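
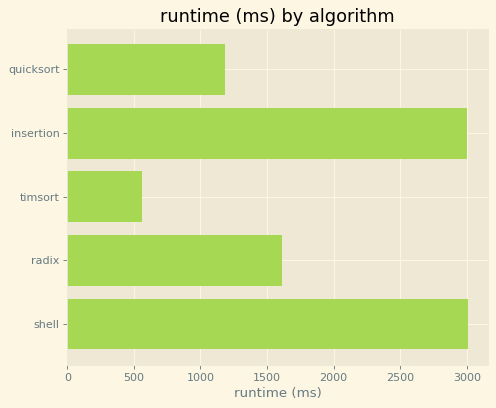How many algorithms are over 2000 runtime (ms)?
Above 2000: insertion, shell.

2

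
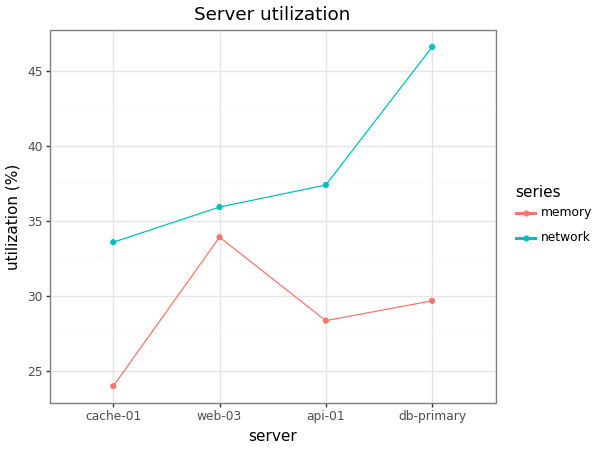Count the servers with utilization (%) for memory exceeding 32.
1

Above 32: web-03.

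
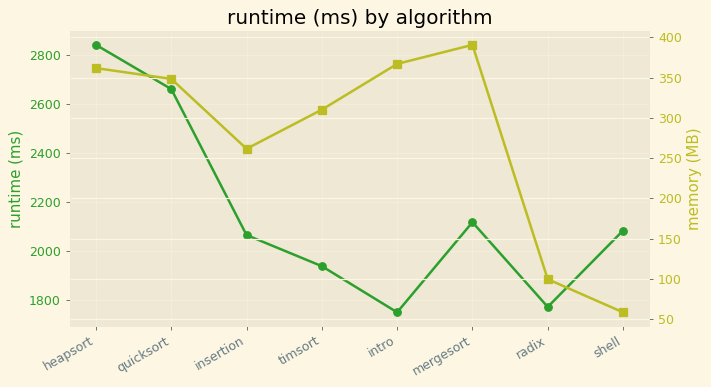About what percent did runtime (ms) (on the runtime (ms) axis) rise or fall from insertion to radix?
≈ -14.3%

insertion ≈ 2100, radix ≈ 1800; (1800 − 2100) / 2100 ≈ -14.3%.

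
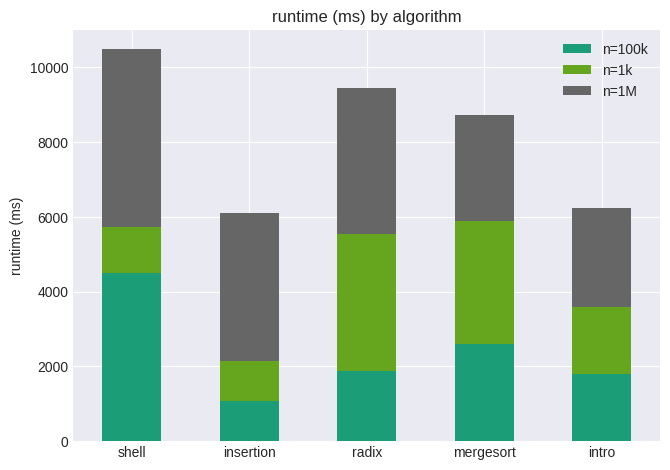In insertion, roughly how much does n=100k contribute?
≈ 1000

n=100k top ≈ 1000, bottom ≈ 0; segment ≈ 1000.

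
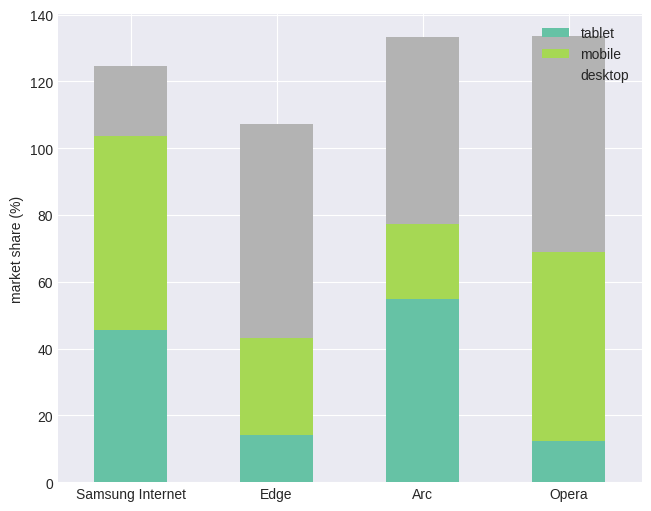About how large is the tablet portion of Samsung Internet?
tablet top ≈ 40, bottom ≈ 0; segment ≈ 40.

≈ 40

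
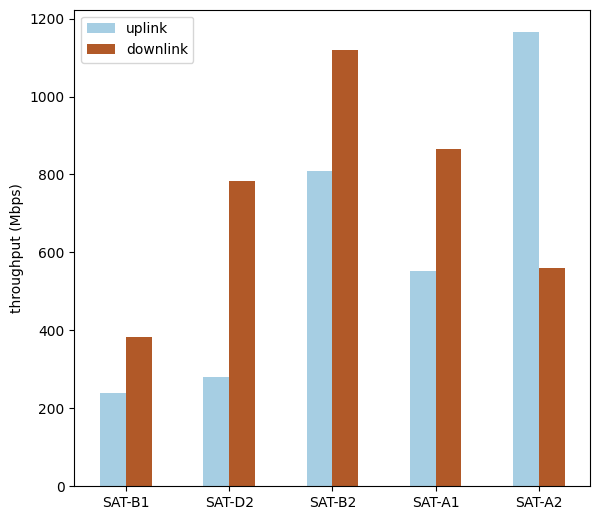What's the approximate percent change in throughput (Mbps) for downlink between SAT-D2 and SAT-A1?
SAT-D2 ≈ 800, SAT-A1 ≈ 900; (900 − 800) / 800 ≈ +12.5%.

≈ +12.5%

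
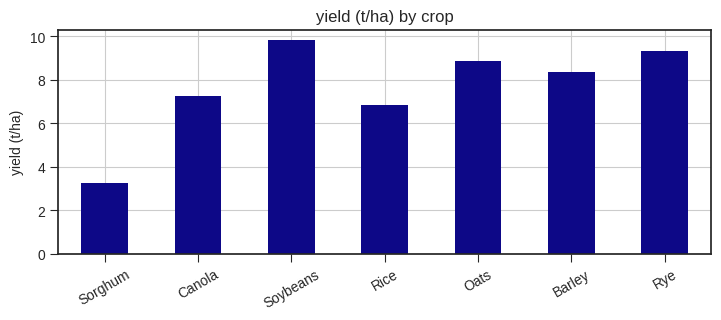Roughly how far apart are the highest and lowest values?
Max Soybeans ≈ 10, min Sorghum ≈ 3; range ≈ 7.

≈ 7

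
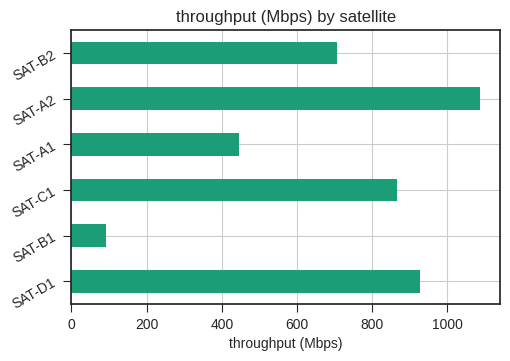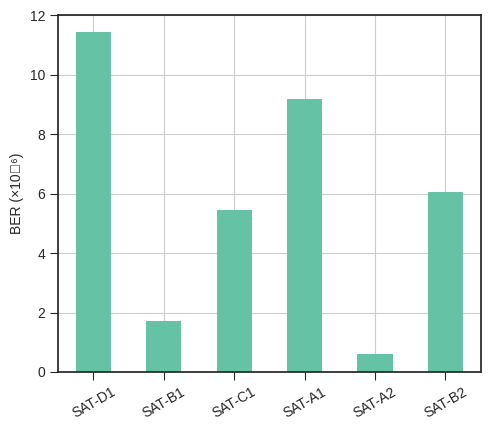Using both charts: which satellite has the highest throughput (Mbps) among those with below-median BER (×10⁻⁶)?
Chart 2 median BER (×10⁻⁶) ≈ 6; below-median satellites: SAT-B1, SAT-C1, SAT-A2. Among those, SAT-A2 has the highest throughput (Mbps) (≈ 1100).

SAT-A2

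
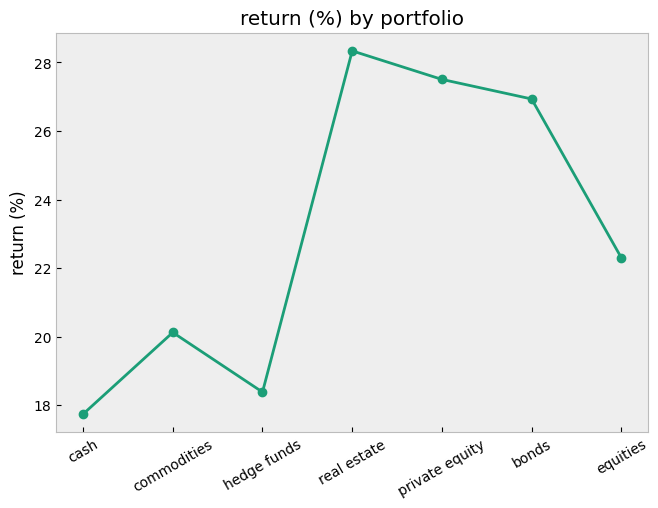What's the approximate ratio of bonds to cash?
bonds ≈ 27, cash ≈ 18; 27/18 ≈ 1.5.

≈ 1.5×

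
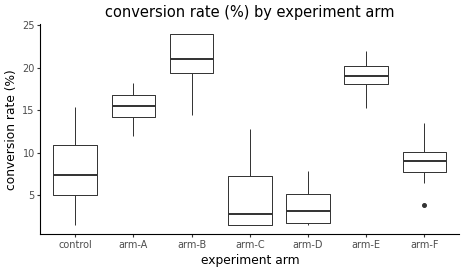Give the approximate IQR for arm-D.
Q3 ≈ 6, Q1 ≈ 2; IQR ≈ 4.

≈ 4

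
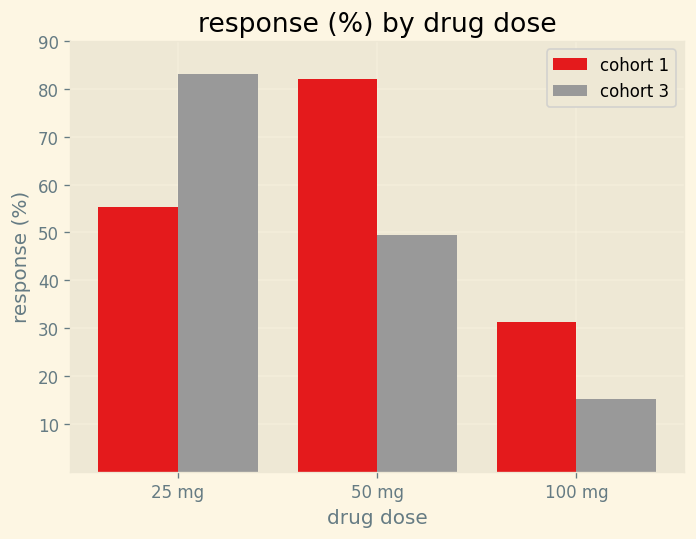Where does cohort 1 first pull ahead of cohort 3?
25 mg: cohort 1 ≈ 60 vs cohort 3 ≈ 80 (not yet); 50 mg: cohort 1 ≈ 80 vs cohort 3 ≈ 50 (first crossover).

50 mg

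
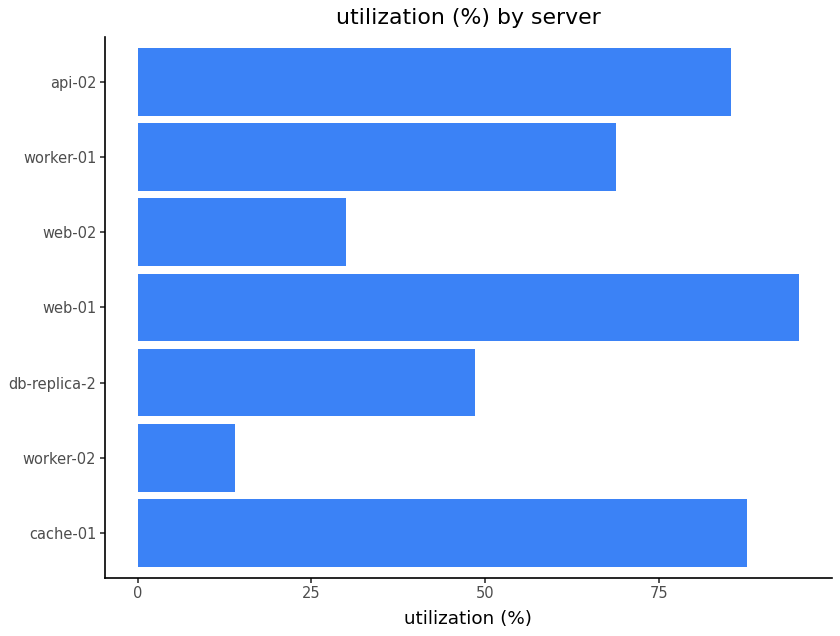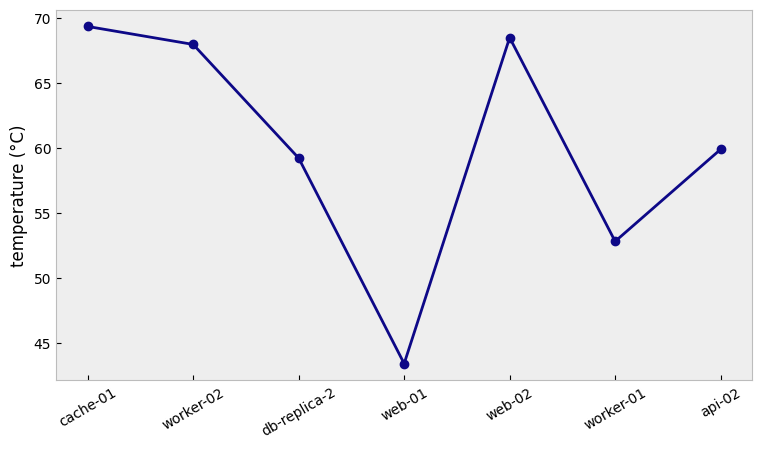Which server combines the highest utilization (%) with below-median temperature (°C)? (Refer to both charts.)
web-01

Chart 2 median temperature (°C) ≈ 60; below-median servers: db-replica-2, web-01, worker-01. Among those, web-01 has the highest utilization (%) (≈ 100).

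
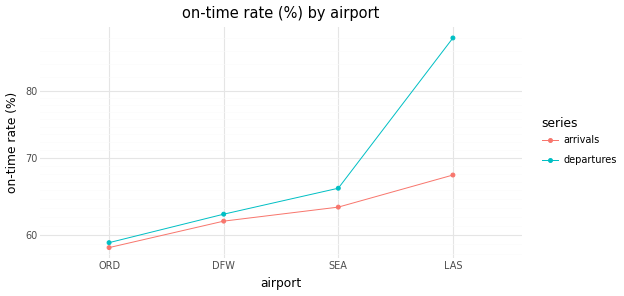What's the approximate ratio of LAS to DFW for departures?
LAS ≈ 90, DFW ≈ 65; 90/65 ≈ 1.38.

≈ 1.38×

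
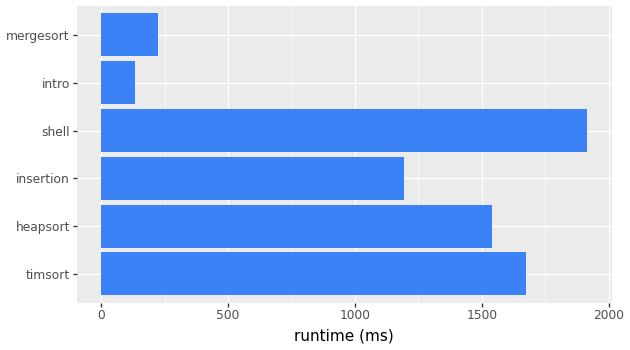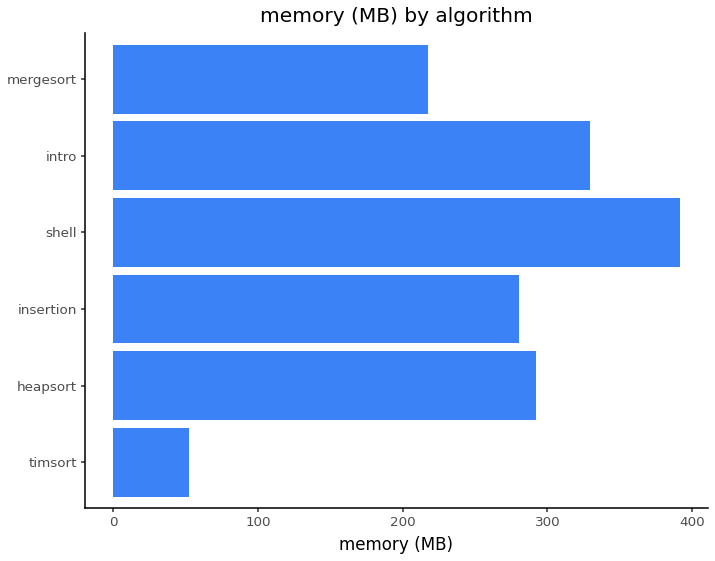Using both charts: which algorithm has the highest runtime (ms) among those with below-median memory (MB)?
Chart 2 median memory (MB) ≈ 300; below-median algorithms: timsort, insertion, mergesort. Among those, timsort has the highest runtime (ms) (≈ 1600).

timsort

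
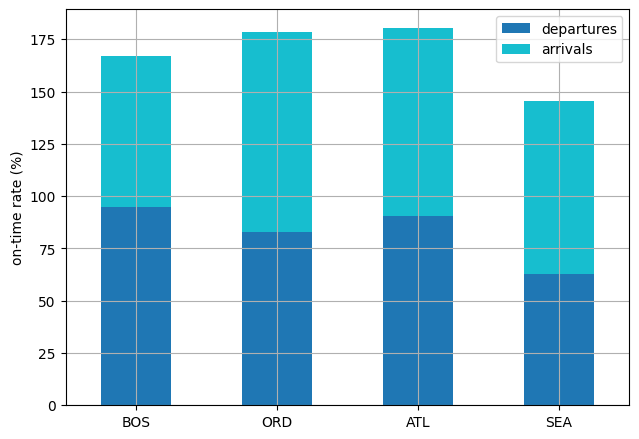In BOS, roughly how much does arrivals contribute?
arrivals top ≈ 160, bottom ≈ 100; segment ≈ 60.

≈ 60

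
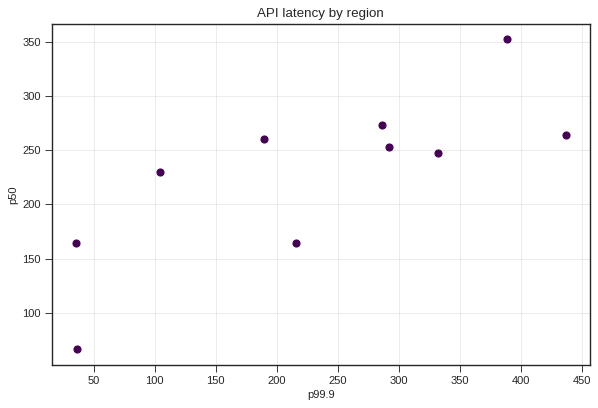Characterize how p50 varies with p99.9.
Points are positively correlated; strong (|r| ≈ 0.8).

positive, strong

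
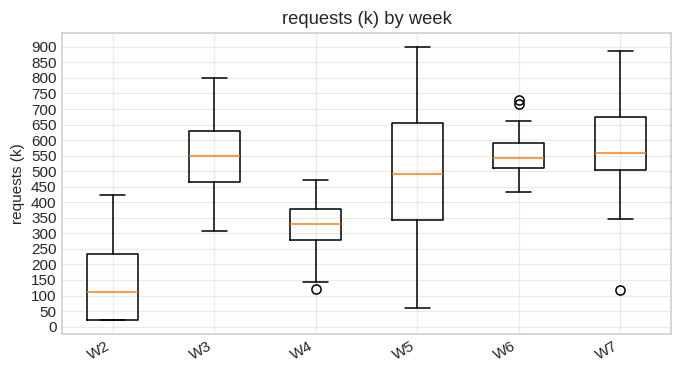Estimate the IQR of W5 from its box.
Q3 ≈ 650, Q1 ≈ 350; IQR ≈ 300.

≈ 300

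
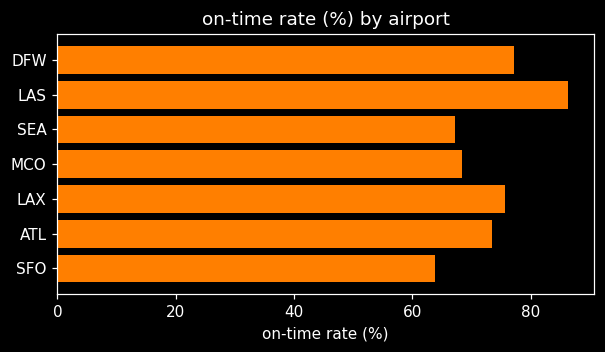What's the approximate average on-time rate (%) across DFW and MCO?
(80 + 70) / 2 ≈ 75.

≈ 75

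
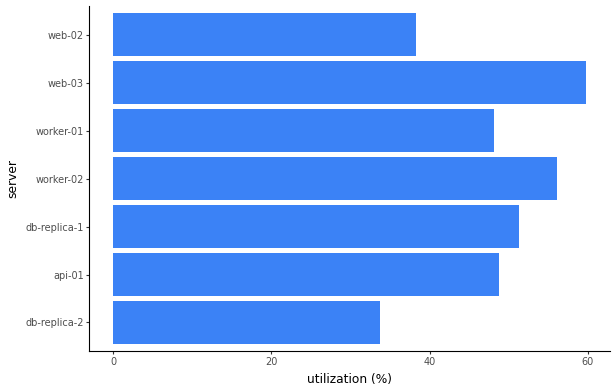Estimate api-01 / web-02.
api-01 ≈ 50, web-02 ≈ 40; 50/40 ≈ 1.25.

≈ 1.25×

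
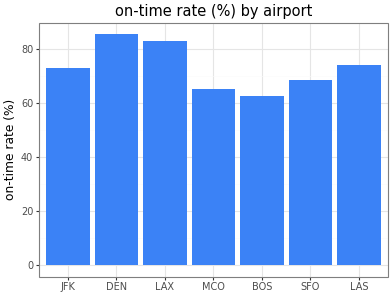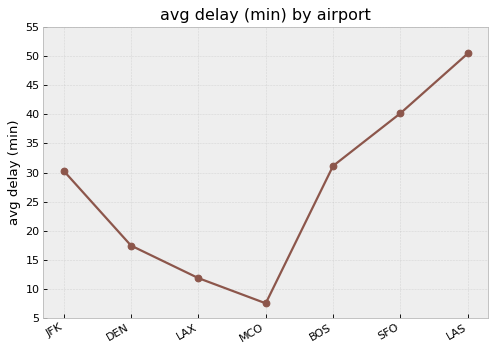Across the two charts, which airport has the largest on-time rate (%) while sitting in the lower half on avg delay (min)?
Chart 2 median avg delay (min) ≈ 30; below-median airports: DEN, LAX, MCO. Among those, DEN has the highest on-time rate (%) (≈ 90).

DEN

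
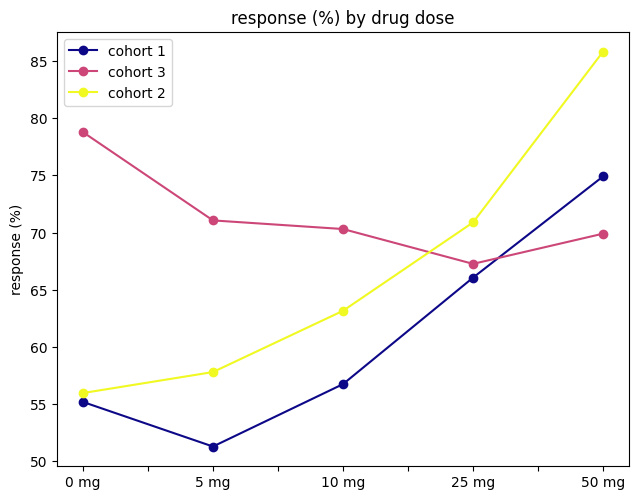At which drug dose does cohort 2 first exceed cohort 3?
25 mg

10 mg: cohort 2 ≈ 65 vs cohort 3 ≈ 70 (not yet); 25 mg: cohort 2 ≈ 70 vs cohort 3 ≈ 65 (first crossover).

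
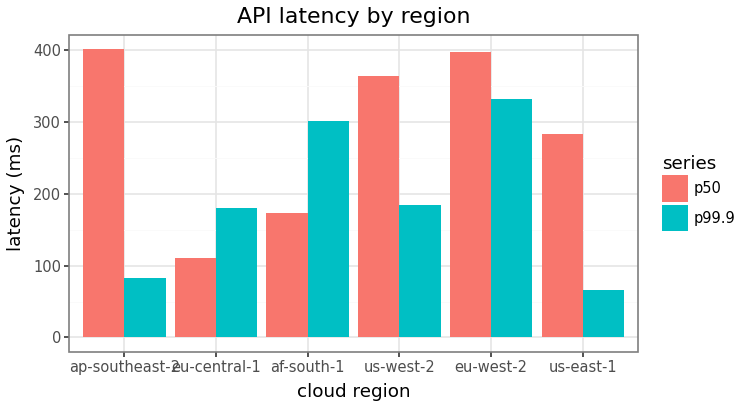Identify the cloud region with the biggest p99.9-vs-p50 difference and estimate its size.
ap-southeast-2, ≈ 300 ms

ap-southeast-2: p99.9 ≈ 100, p50 ≈ 400 → gap ≈ 300. Next-largest (us-east-1) is only ≈ 250.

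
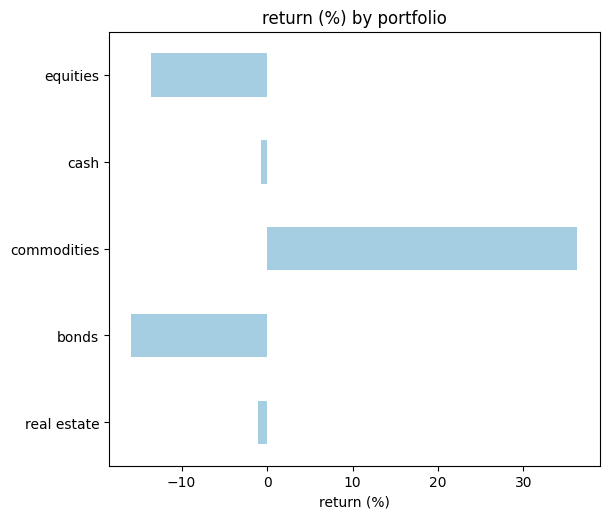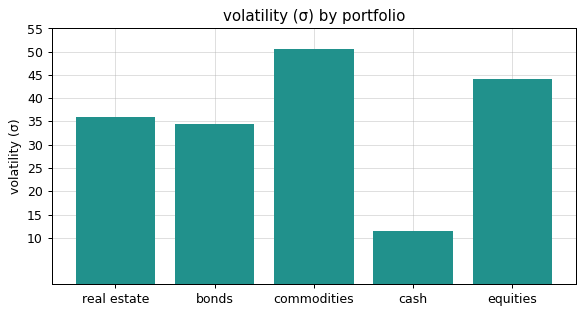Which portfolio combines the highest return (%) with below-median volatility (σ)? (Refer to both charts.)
cash

Chart 2 median volatility (σ) ≈ 35; below-median portfolios: bonds, cash. Among those, cash has the highest return (%) (≈ 0).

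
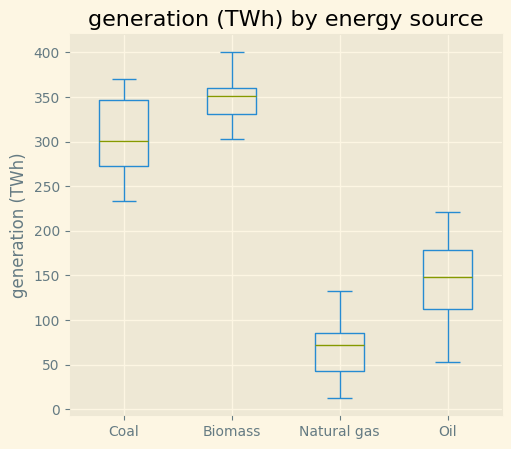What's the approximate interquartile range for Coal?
Q3 ≈ 350, Q1 ≈ 275; IQR ≈ 75.

≈ 75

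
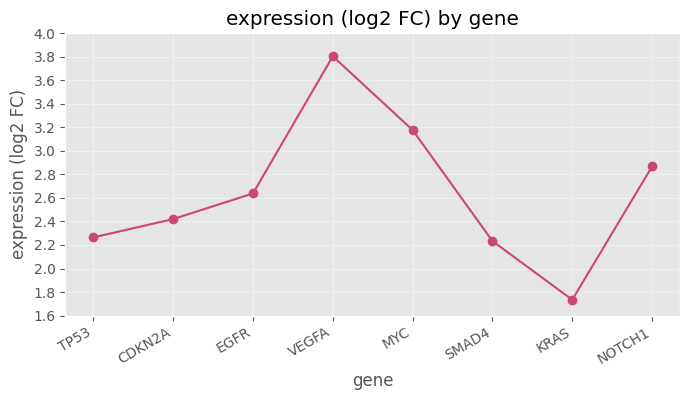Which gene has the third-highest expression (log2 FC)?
NOTCH1

Top 4: VEGFA ≈ 3.8, MYC ≈ 3.2, NOTCH1 ≈ 2.8, EGFR ≈ 2.6.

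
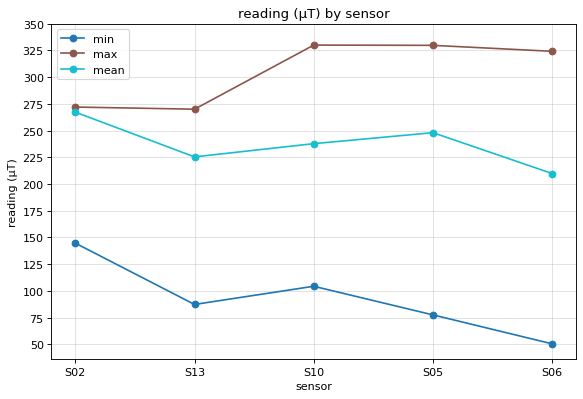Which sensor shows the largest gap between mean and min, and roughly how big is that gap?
S05: mean ≈ 250, min ≈ 75 → gap ≈ 175. Next-largest (S06) is only ≈ 150.

S05, ≈ 175 µT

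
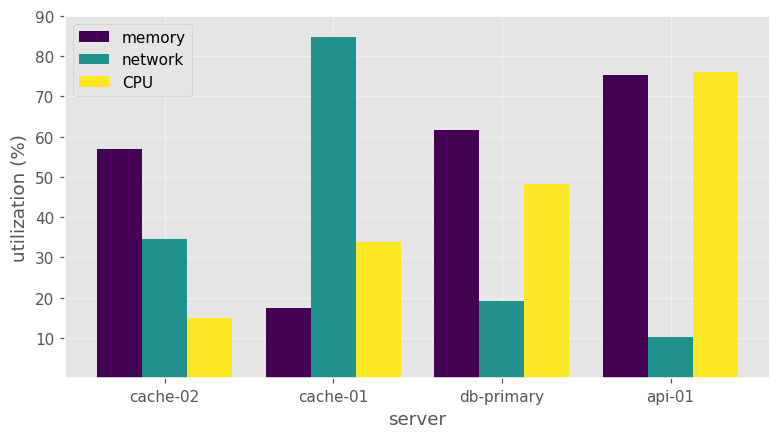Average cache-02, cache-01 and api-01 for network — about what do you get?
(30 + 80 + 10) / 3 ≈ 40.

≈ 40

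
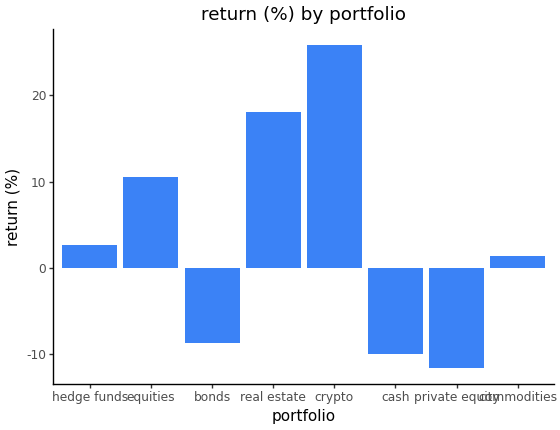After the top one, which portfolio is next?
Top 3: crypto ≈ 25, real estate ≈ 20, equities ≈ 10.

real estate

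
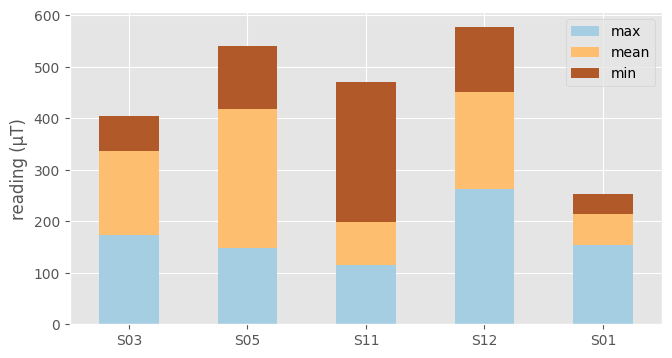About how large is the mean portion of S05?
mean top ≈ 400, bottom ≈ 150; segment ≈ 250.

≈ 250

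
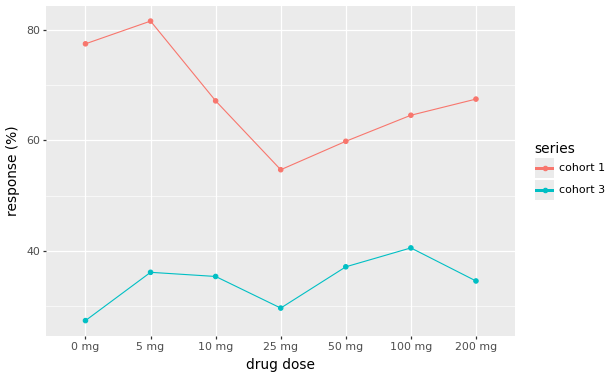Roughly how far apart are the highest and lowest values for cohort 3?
≈ 15

Max 100 mg ≈ 40, min 0 mg ≈ 25; range ≈ 15.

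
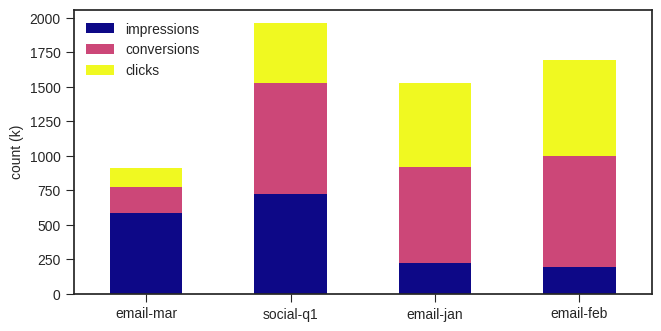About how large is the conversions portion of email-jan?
conversions top ≈ 1000, bottom ≈ 200; segment ≈ 800.

≈ 800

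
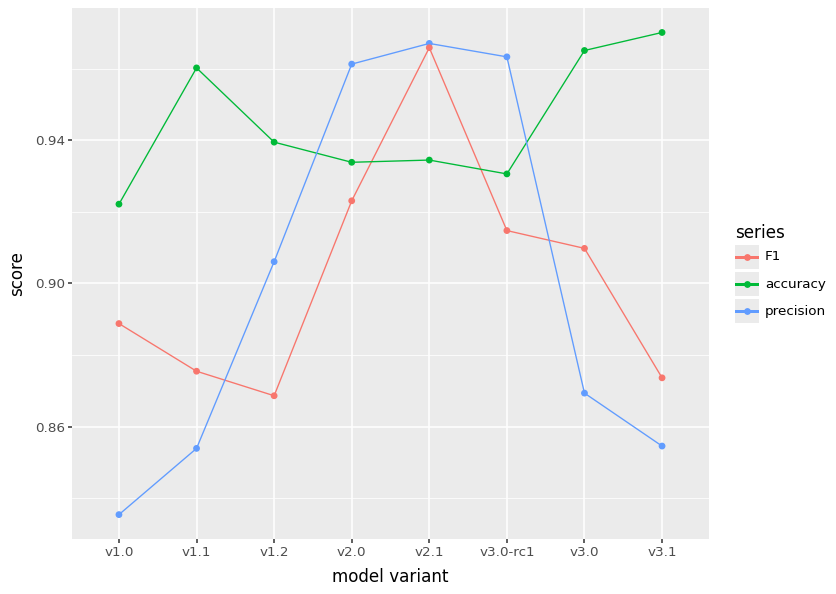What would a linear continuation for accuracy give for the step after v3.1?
Last three: 0.94, 0.96, 0.98 → slope ≈ 0.02/step → next ≈ 1.

≈ 1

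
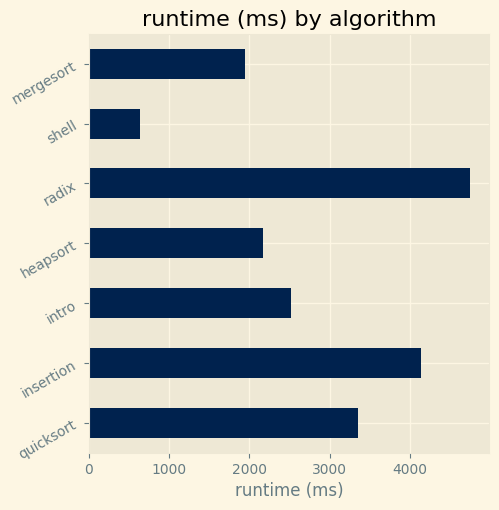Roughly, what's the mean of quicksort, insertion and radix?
(3500 + 4000 + 5000) / 3 ≈ 4167.

≈ 4167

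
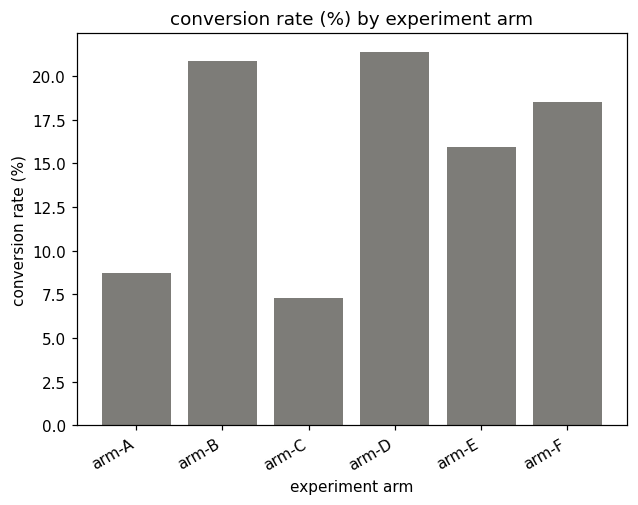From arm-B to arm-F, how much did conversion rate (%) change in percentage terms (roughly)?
arm-B ≈ 20, arm-F ≈ 18; (18 − 20) / 20 ≈ -10%.

≈ -10%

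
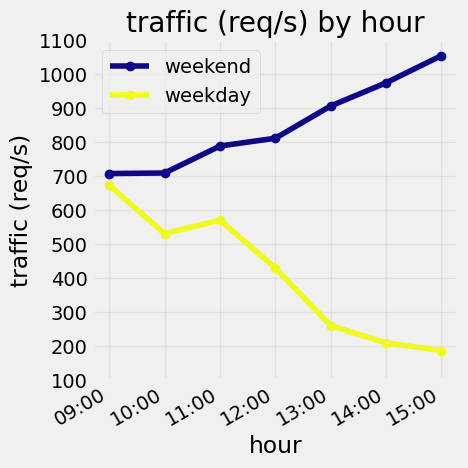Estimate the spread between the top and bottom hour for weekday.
≈ 500

Max 09:00 ≈ 700, min 15:00 ≈ 200; range ≈ 500.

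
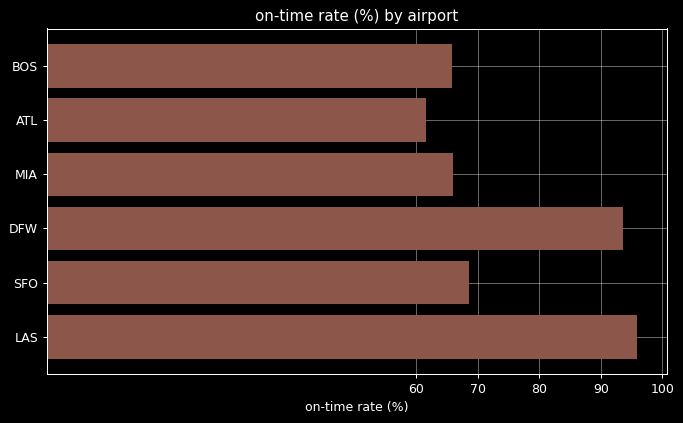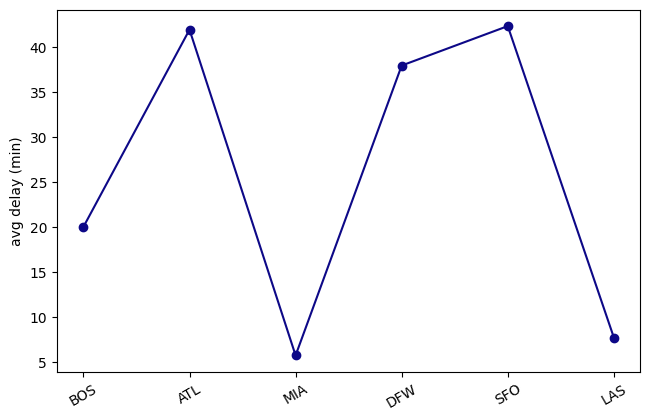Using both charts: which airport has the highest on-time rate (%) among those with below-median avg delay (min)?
LAS

Chart 2 median avg delay (min) ≈ 30; below-median airports: BOS, MIA, LAS. Among those, LAS has the highest on-time rate (%) (≈ 100).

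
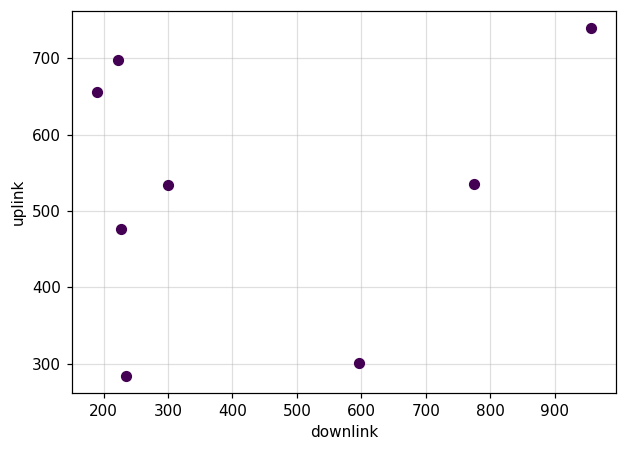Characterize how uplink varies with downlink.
no clear correlation

Points are roughly uncorrelated; weak (|r| ≈ 0.2).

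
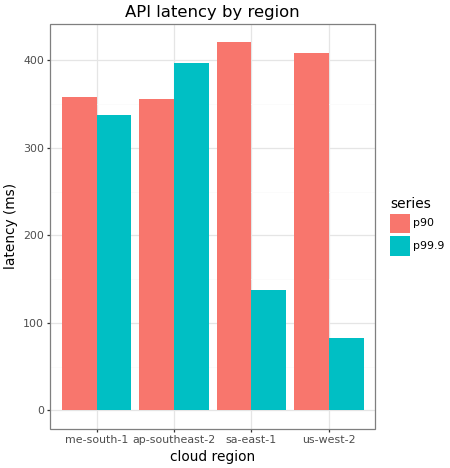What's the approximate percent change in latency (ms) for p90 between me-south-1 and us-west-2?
≈ +14.3%

me-south-1 ≈ 350, us-west-2 ≈ 400; (400 − 350) / 350 ≈ +14.3%.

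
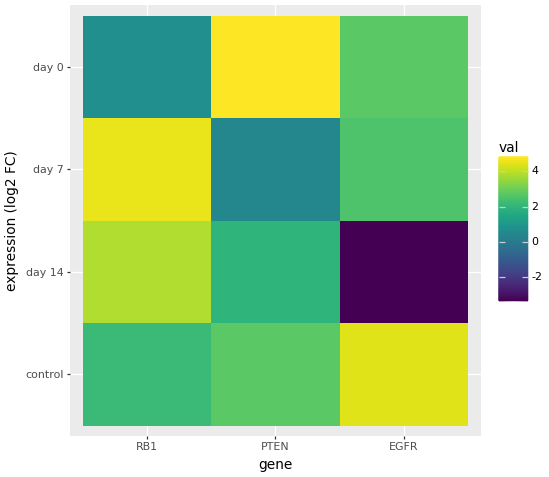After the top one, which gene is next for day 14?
Top 3 for day 14: RB1 ≈ 4, PTEN ≈ 2, EGFR ≈ -3.

PTEN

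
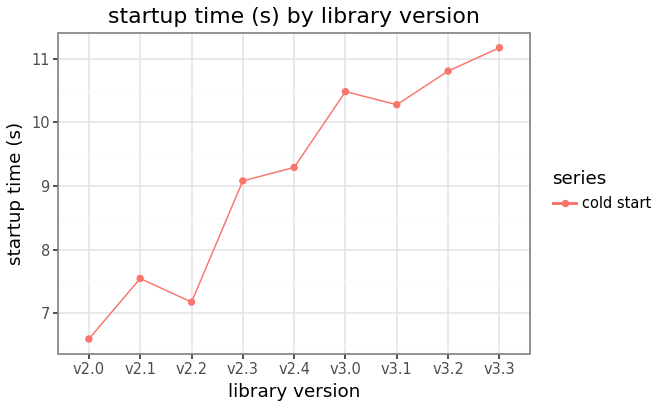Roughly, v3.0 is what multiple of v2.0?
v3.0 ≈ 10.5, v2.0 ≈ 6.5; 10.5/6.5 ≈ 1.62.

≈ 1.62×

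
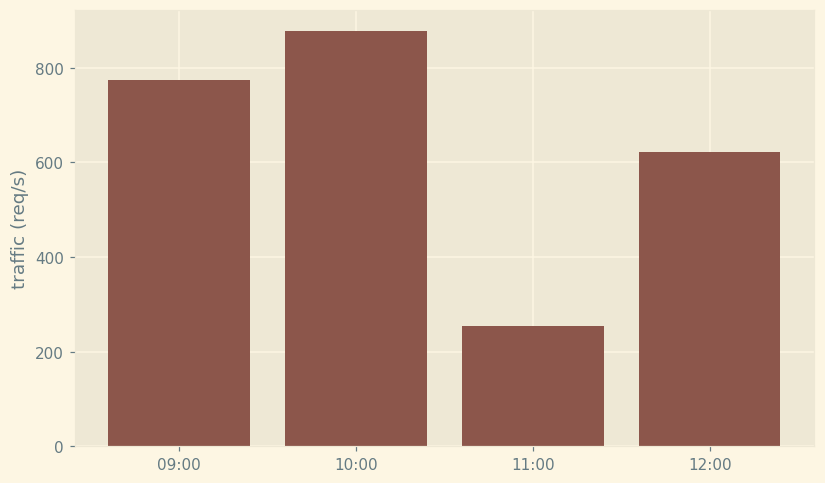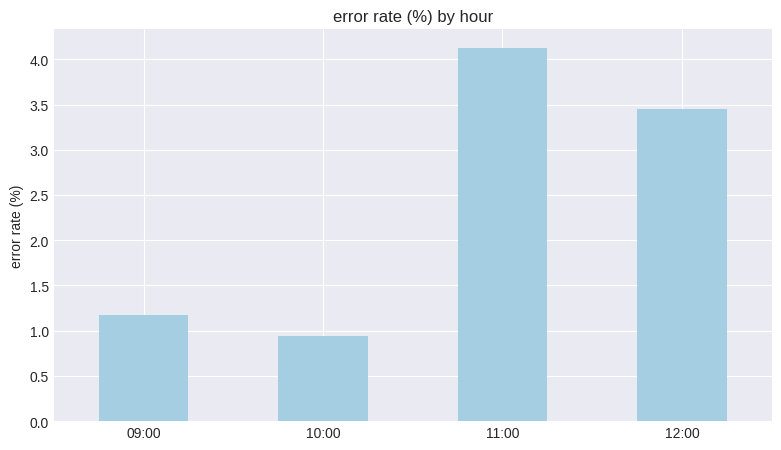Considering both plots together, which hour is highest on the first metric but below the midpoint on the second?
Chart 2 median error rate (%) ≈ 2.5; below-median hours: 09:00, 10:00. Among those, 10:00 has the highest traffic (req/s) (≈ 900).

10:00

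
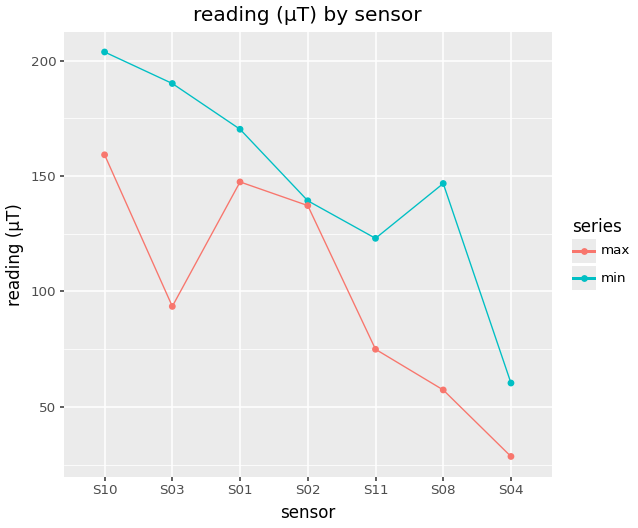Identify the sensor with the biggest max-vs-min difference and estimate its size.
S03: max ≈ 100, min ≈ 200 → gap ≈ 100. Next-largest (S08) is only ≈ 80.

S03, ≈ 100 µT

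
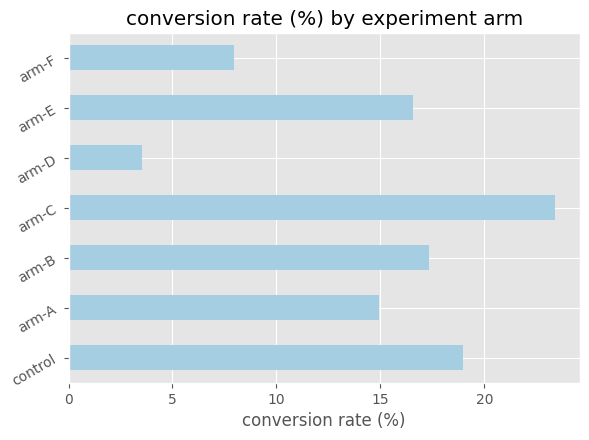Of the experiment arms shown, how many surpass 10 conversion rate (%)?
5

Above 10: control, arm-A, arm-B, arm-C, arm-E.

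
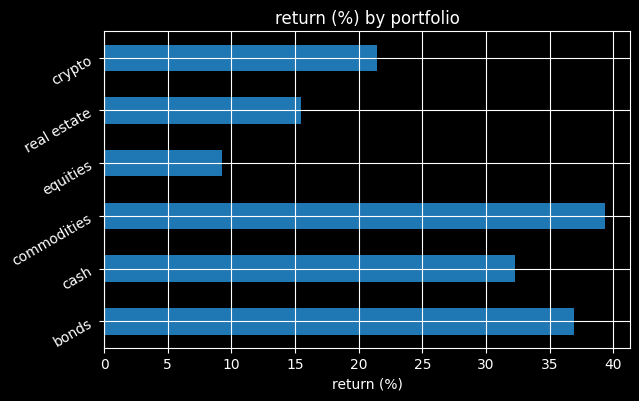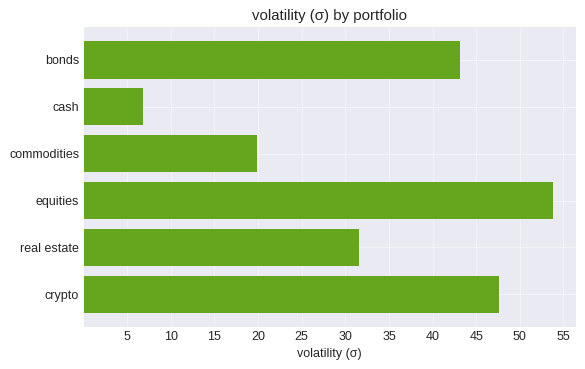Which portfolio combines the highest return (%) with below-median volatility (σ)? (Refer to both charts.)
commodities

Chart 2 median volatility (σ) ≈ 35; below-median portfolios: cash, commodities, real estate. Among those, commodities has the highest return (%) (≈ 40).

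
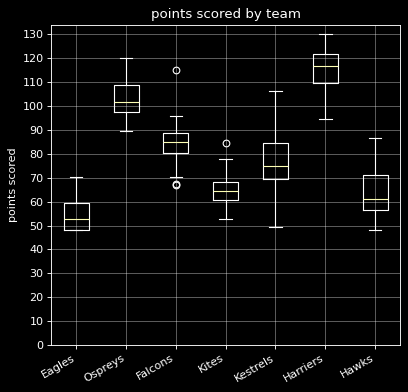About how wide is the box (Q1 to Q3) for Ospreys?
≈ 10

Q3 ≈ 110, Q1 ≈ 100; IQR ≈ 10.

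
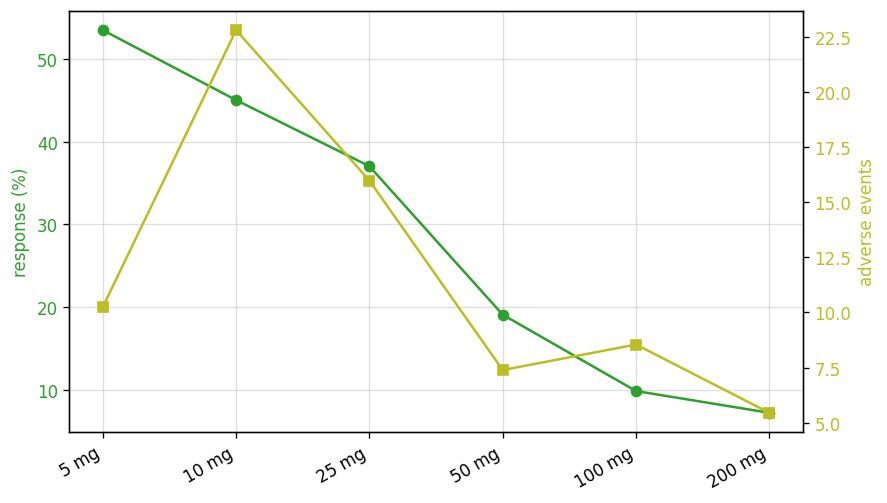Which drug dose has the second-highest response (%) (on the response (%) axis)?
10 mg

Top 3 (on the response (%) axis): 5 mg ≈ 55, 10 mg ≈ 45, 25 mg ≈ 35.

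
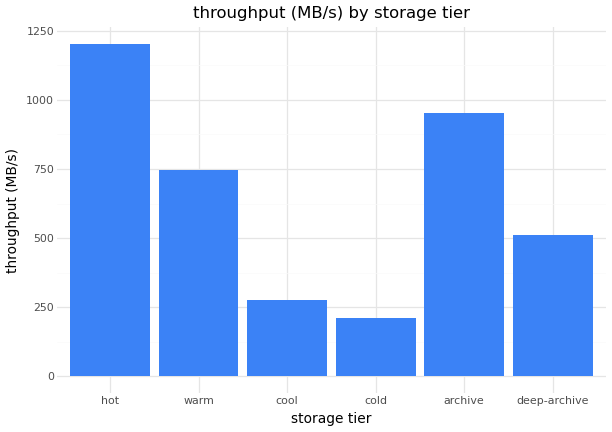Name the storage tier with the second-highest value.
archive

Top 3: hot ≈ 1200, archive ≈ 1000, warm ≈ 800.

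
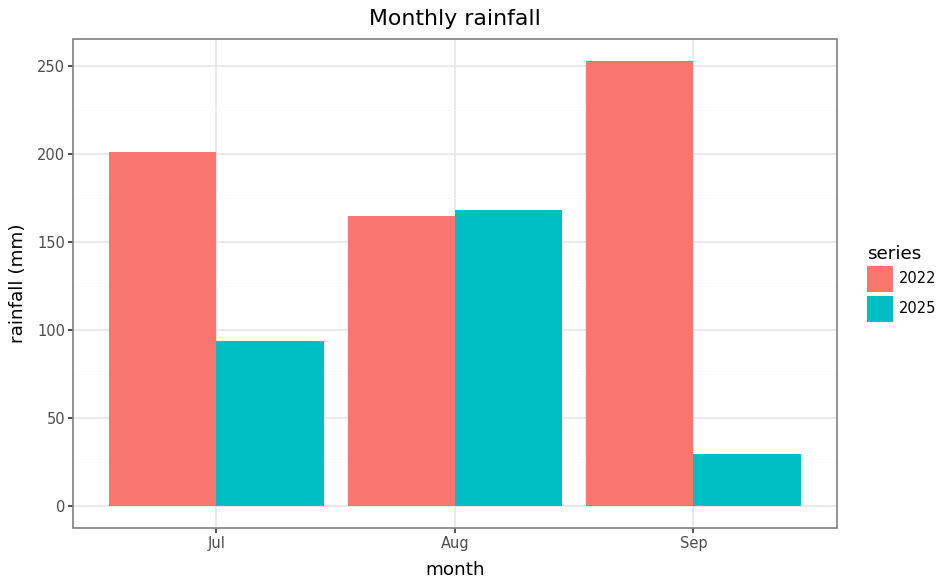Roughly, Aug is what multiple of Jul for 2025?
≈ 1.75×

Aug ≈ 175, Jul ≈ 100; 175/100 ≈ 1.75.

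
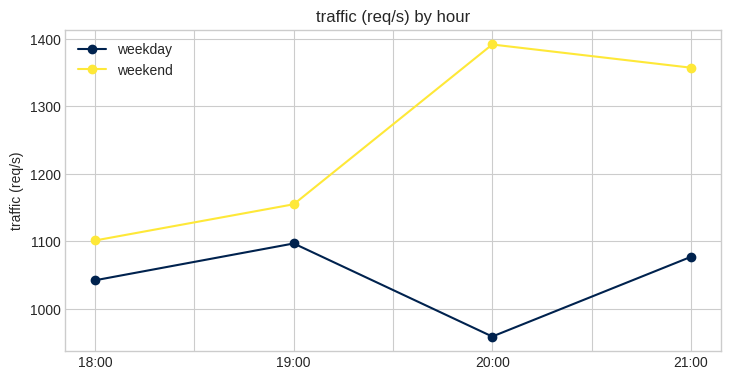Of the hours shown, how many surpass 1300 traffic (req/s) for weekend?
2

Above 1300: 20:00, 21:00.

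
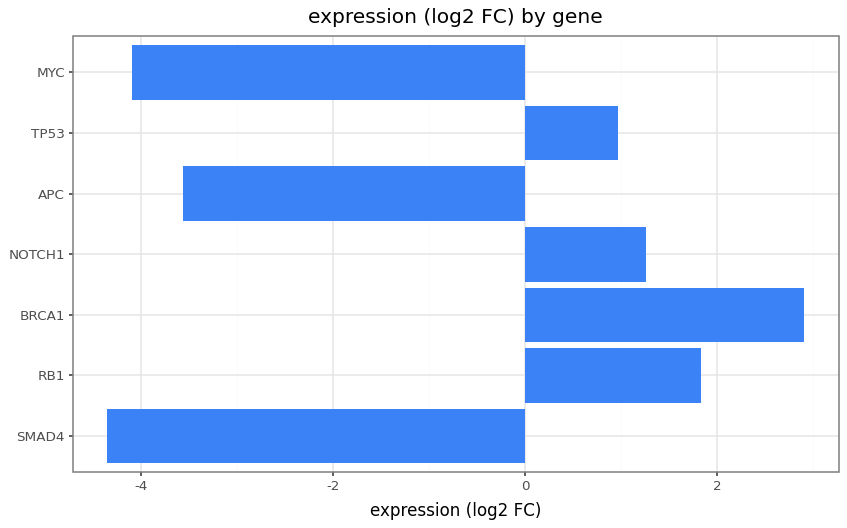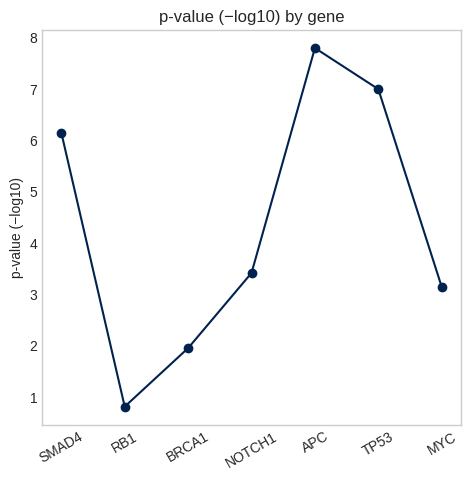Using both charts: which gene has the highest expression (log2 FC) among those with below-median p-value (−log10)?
BRCA1

Chart 2 median p-value (−log10) ≈ 3; below-median genes: RB1, BRCA1, MYC. Among those, BRCA1 has the highest expression (log2 FC) (≈ 3).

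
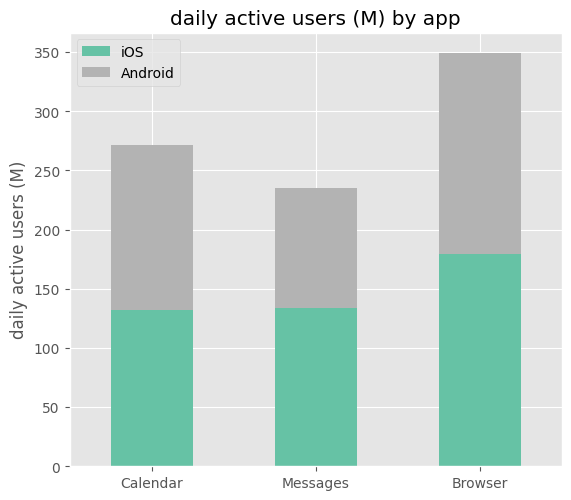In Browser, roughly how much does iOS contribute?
≈ 200

iOS top ≈ 200, bottom ≈ 0; segment ≈ 200.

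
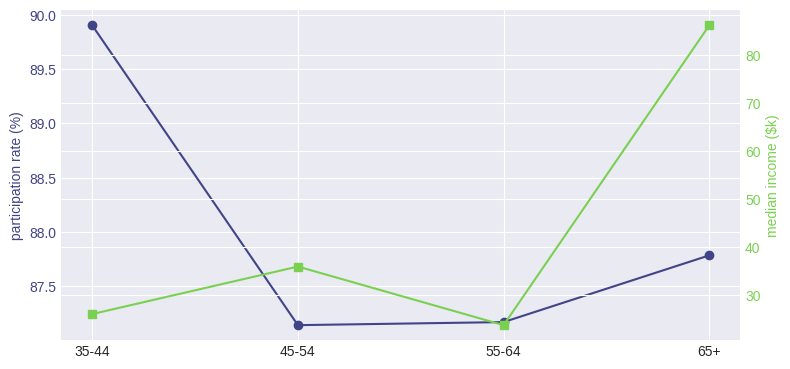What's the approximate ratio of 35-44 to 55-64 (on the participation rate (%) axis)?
35-44 ≈ 90.0, 55-64 ≈ 87.0; 90.0/87.0 ≈ 1.03.

≈ 1.03×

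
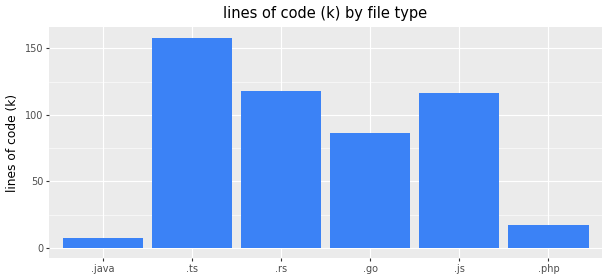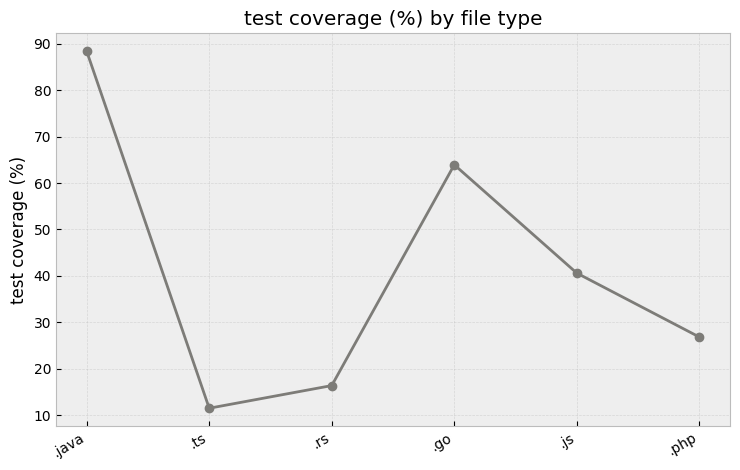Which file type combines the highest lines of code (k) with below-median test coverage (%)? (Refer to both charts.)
.ts

Chart 2 median test coverage (%) ≈ 30; below-median file types: .ts, .rs, .php. Among those, .ts has the highest lines of code (k) (≈ 160).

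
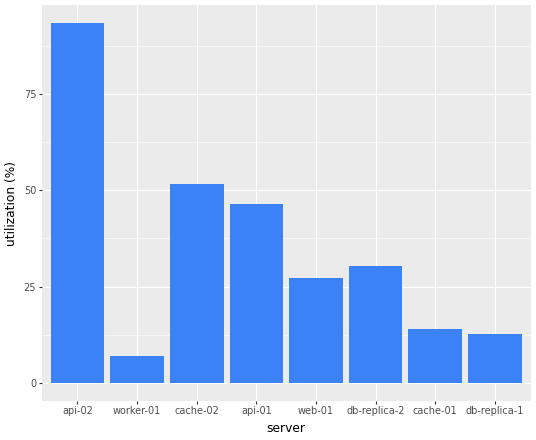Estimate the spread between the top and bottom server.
Max api-02 ≈ 90, min worker-01 ≈ 10; range ≈ 80.

≈ 80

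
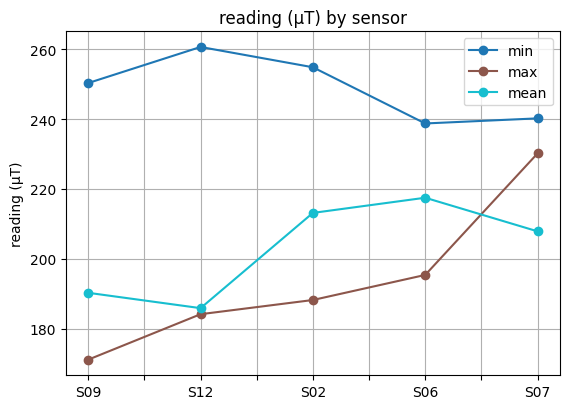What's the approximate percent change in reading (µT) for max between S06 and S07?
S06 ≈ 200, S07 ≈ 230; (230 − 200) / 200 ≈ +15%.

≈ +15%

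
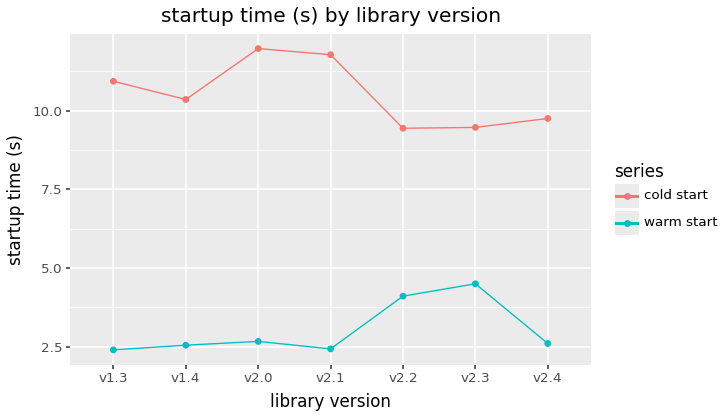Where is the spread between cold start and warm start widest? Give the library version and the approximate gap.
v2.1: cold start ≈ 12, warm start ≈ 2 → gap ≈ 10. Next-largest (v2.0) is only ≈ 9.

v2.1, ≈ 10 s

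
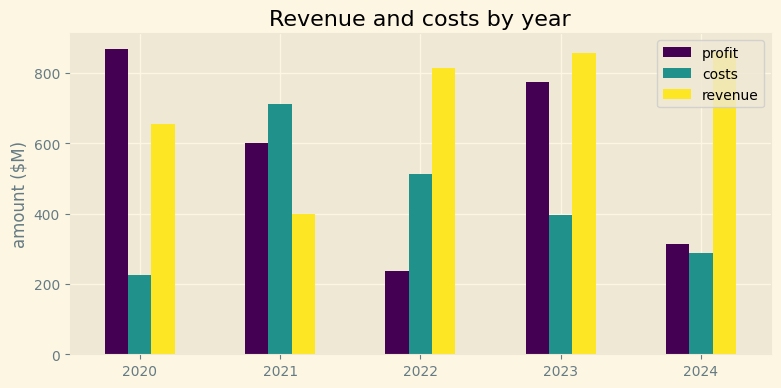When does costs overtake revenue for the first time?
2021

2020: costs ≈ 200 vs revenue ≈ 700 (not yet); 2021: costs ≈ 700 vs revenue ≈ 400 (first crossover).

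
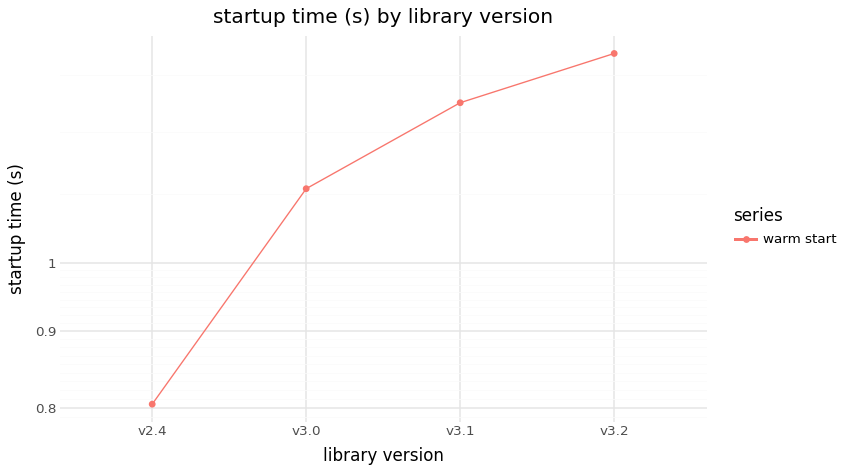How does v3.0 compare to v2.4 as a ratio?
≈ 1.38×

v3.0 ≈ 1.10, v2.4 ≈ 0.80; 1.10/0.80 ≈ 1.38.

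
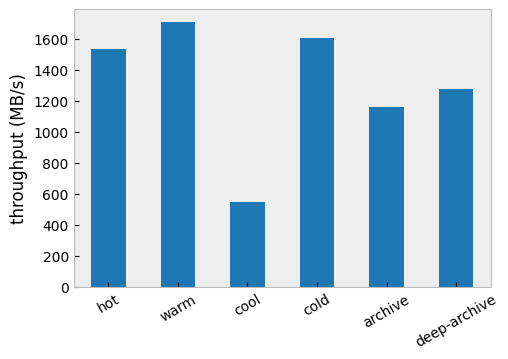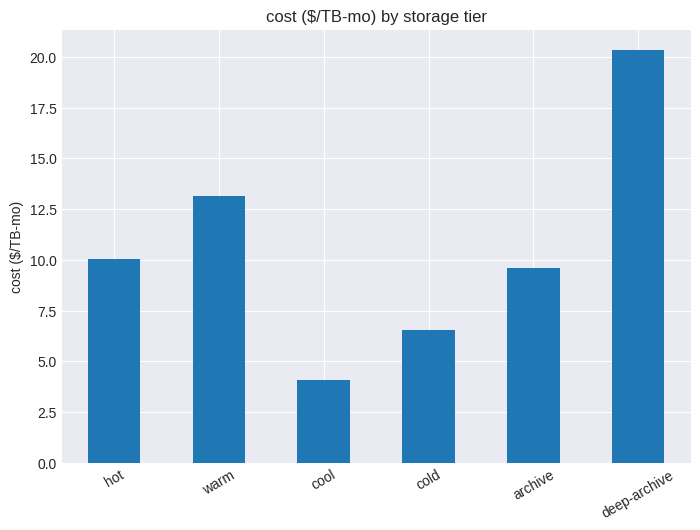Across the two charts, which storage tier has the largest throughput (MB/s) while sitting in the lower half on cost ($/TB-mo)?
Chart 2 median cost ($/TB-mo) ≈ 10; below-median storage tiers: cool, cold, archive. Among those, cold has the highest throughput (MB/s) (≈ 1600).

cold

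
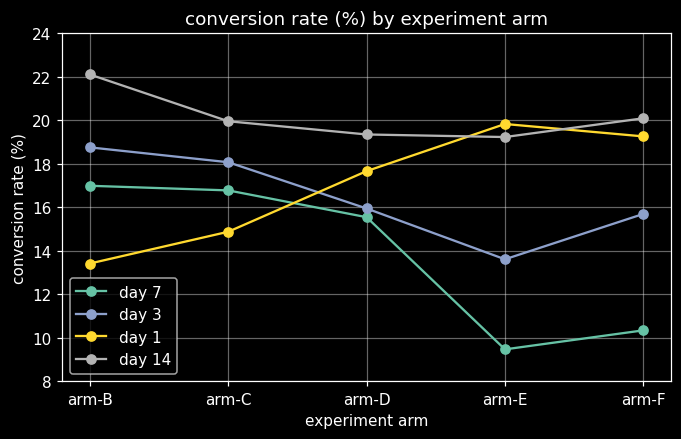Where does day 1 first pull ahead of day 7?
arm-C: day 1 ≈ 14 vs day 7 ≈ 16 (not yet); arm-D: day 1 ≈ 18 vs day 7 ≈ 16 (first crossover).

arm-D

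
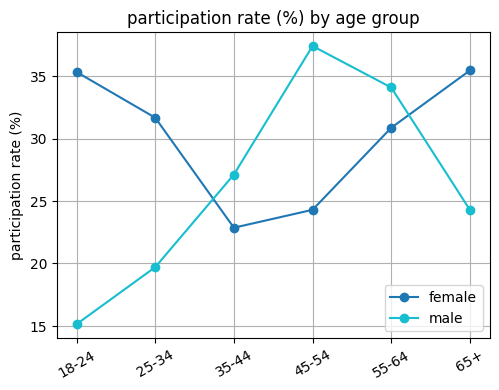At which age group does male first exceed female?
35-44

25-34: male ≈ 20 vs female ≈ 32 (not yet); 35-44: male ≈ 28 vs female ≈ 22 (first crossover).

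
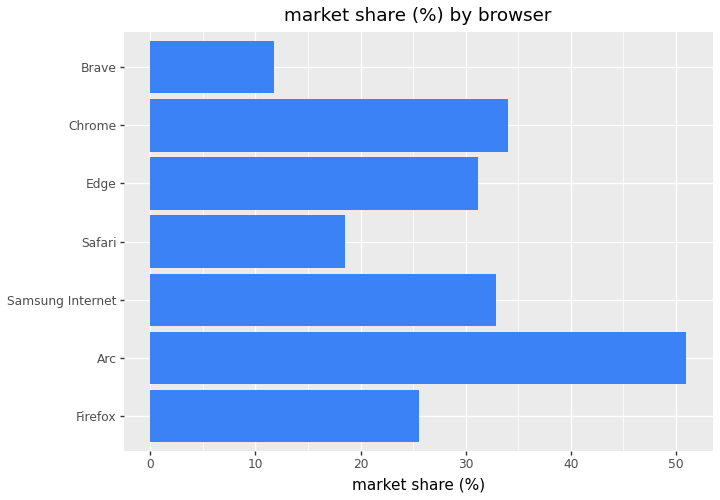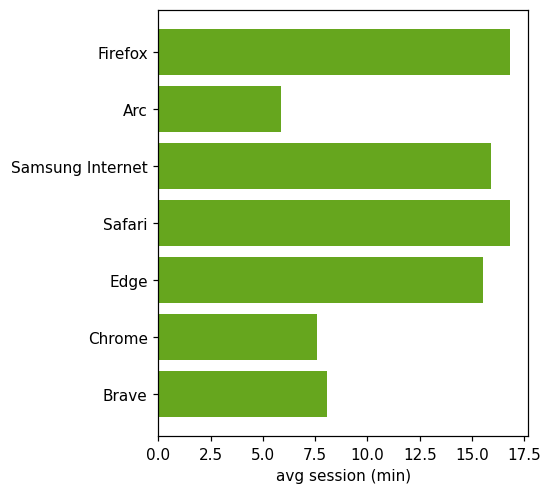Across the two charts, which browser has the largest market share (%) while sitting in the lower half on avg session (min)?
Arc

Chart 2 median avg session (min) ≈ 16; below-median browsers: Arc, Chrome, Brave. Among those, Arc has the highest market share (%) (≈ 50).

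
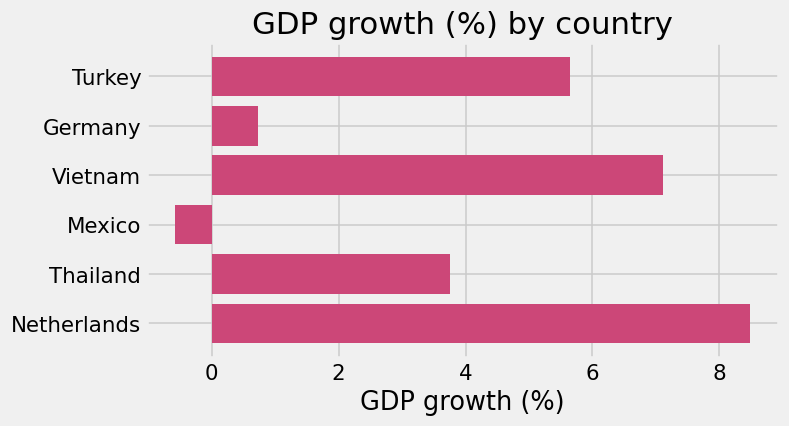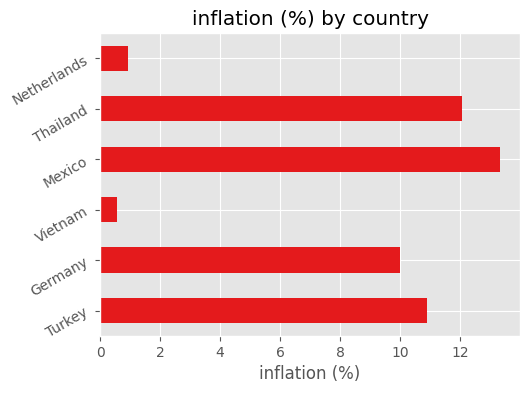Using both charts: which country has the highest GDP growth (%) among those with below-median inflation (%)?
Chart 2 median inflation (%) ≈ 10; below-median countries: Germany, Vietnam, Netherlands. Among those, Netherlands has the highest GDP growth (%) (≈ 8).

Netherlands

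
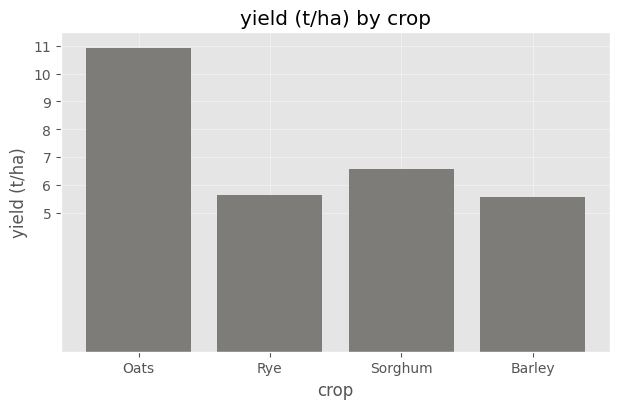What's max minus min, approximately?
≈ 5

Max Oats ≈ 11, min Barley ≈ 6; range ≈ 5.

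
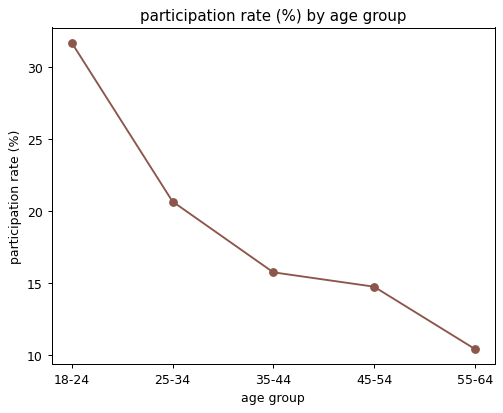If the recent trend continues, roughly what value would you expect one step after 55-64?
≈ 7

Last three: 16, 14, 10 → slope ≈ -3/step → next ≈ 7.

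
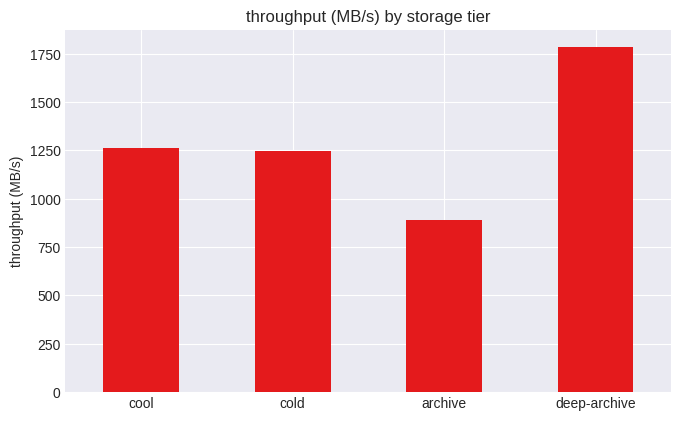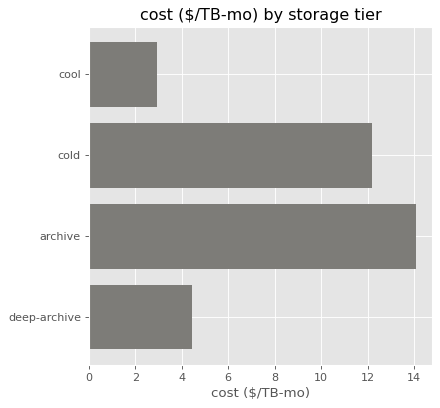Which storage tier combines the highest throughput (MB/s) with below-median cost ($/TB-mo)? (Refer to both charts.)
deep-archive

Chart 2 median cost ($/TB-mo) ≈ 8; below-median storage tiers: cool, deep-archive. Among those, deep-archive has the highest throughput (MB/s) (≈ 1800).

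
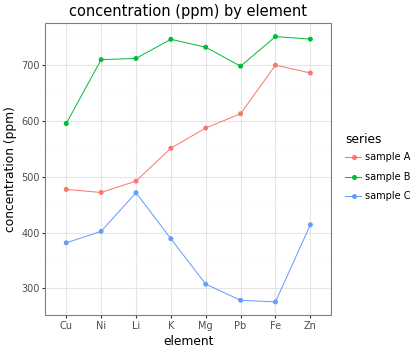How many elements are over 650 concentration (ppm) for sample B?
7

Above 650: Ni, Li, K, Mg, Pb, Fe, Zn.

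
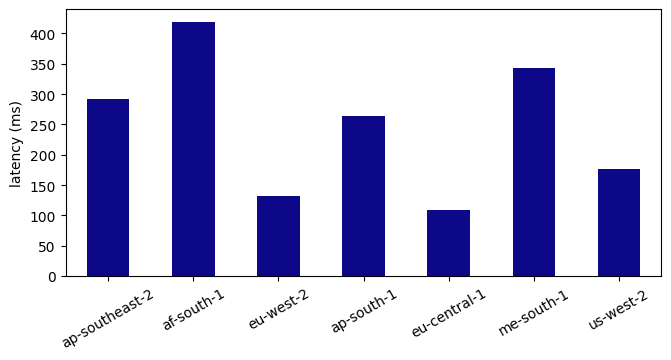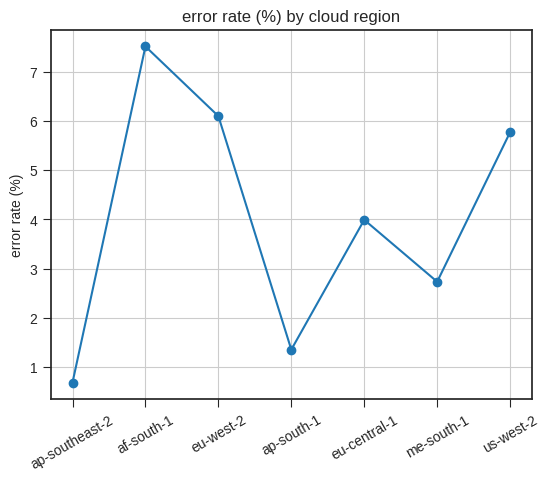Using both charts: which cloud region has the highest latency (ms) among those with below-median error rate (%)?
Chart 2 median error rate (%) ≈ 4; below-median cloud regions: ap-southeast-2, ap-south-1, me-south-1. Among those, me-south-1 has the highest latency (ms) (≈ 350).

me-south-1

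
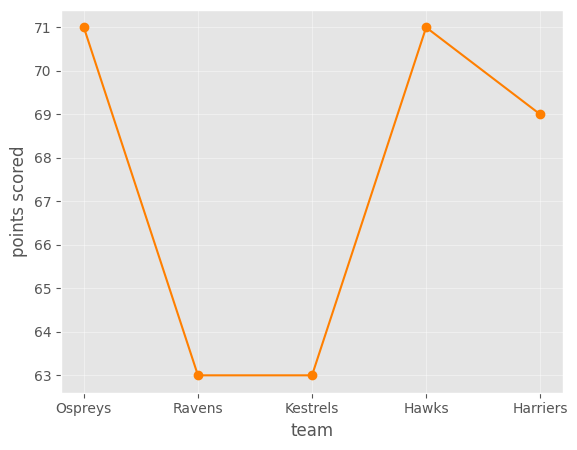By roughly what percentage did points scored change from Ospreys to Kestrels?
Ospreys ≈ 71, Kestrels ≈ 63; (63 − 71) / 71 ≈ -11.3%.

≈ -11.3%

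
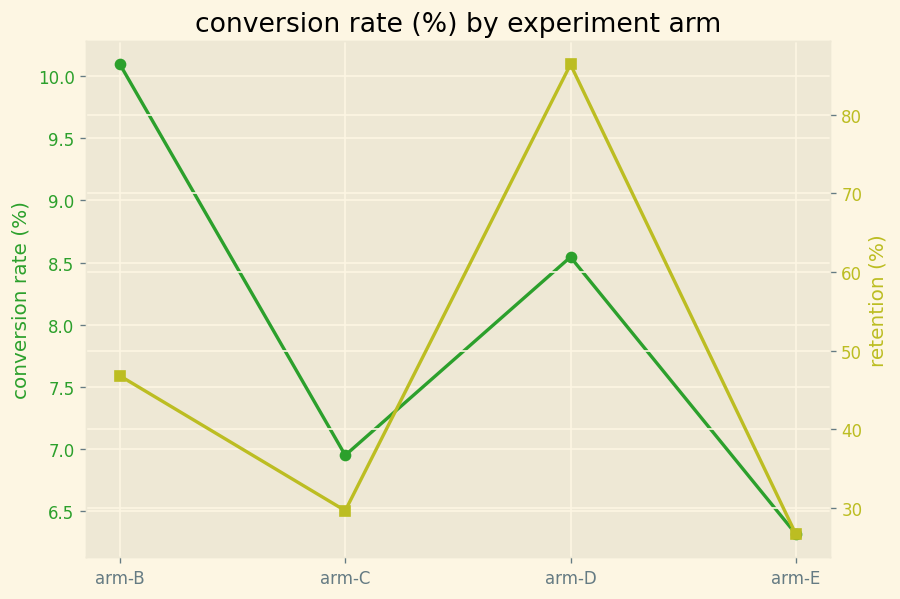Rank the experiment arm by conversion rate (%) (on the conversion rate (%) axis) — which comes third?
arm-C

Top 4 (on the conversion rate (%) axis): arm-B ≈ 10.0, arm-D ≈ 8.5, arm-C ≈ 7.0, arm-E ≈ 6.5.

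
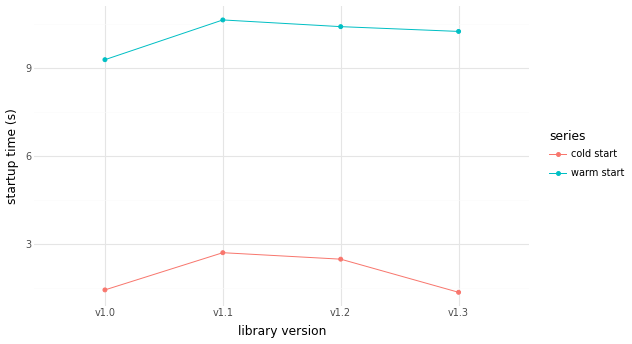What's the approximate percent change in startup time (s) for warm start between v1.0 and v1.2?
v1.0 ≈ 9, v1.2 ≈ 10; (10 − 9) / 9 ≈ +11.1%.

≈ +11.1%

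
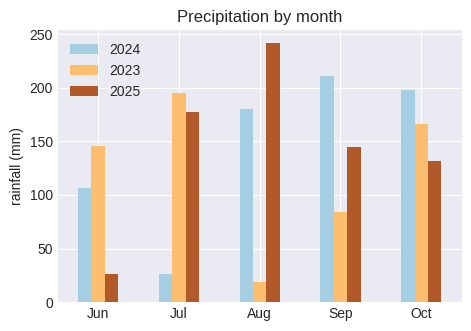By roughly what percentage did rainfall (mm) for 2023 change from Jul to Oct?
Jul ≈ 200, Oct ≈ 175; (175 − 200) / 200 ≈ -12.5%.

≈ -12.5%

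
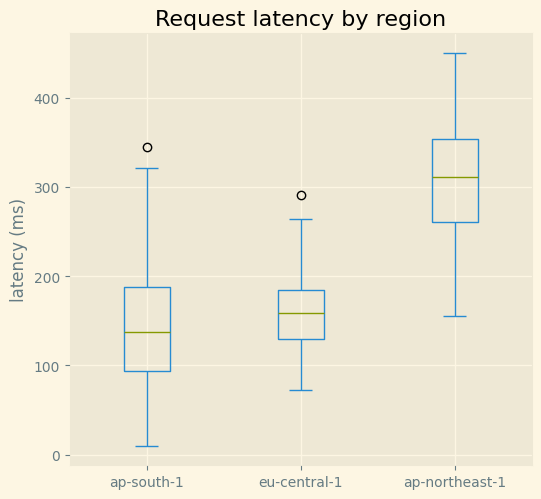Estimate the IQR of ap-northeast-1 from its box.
Q3 ≈ 360, Q1 ≈ 260; IQR ≈ 100.

≈ 100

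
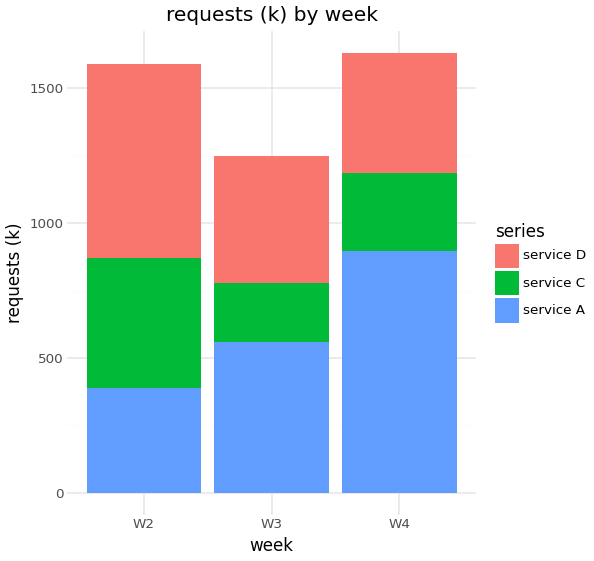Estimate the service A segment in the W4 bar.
service A top ≈ 800, bottom ≈ 0; segment ≈ 800.

≈ 800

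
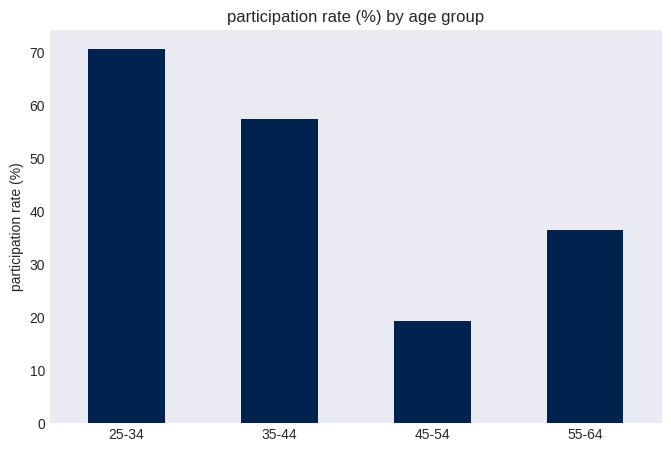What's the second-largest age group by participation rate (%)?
Top 3: 25-34 ≈ 70, 35-44 ≈ 60, 55-64 ≈ 40.

35-44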